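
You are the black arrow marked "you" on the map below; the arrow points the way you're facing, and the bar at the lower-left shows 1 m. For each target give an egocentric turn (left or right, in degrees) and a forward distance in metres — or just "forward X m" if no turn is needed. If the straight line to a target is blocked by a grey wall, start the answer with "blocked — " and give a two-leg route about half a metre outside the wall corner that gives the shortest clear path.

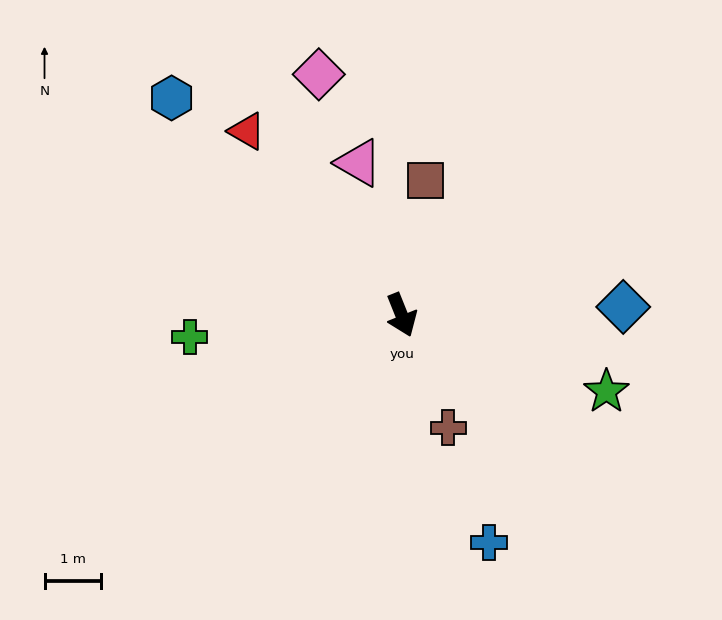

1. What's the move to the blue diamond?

turn left 70°, forward 3.9 m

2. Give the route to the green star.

turn left 48°, forward 3.9 m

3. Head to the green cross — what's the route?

turn right 106°, forward 3.8 m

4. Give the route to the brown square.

turn left 148°, forward 2.4 m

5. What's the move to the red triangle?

turn right 162°, forward 4.3 m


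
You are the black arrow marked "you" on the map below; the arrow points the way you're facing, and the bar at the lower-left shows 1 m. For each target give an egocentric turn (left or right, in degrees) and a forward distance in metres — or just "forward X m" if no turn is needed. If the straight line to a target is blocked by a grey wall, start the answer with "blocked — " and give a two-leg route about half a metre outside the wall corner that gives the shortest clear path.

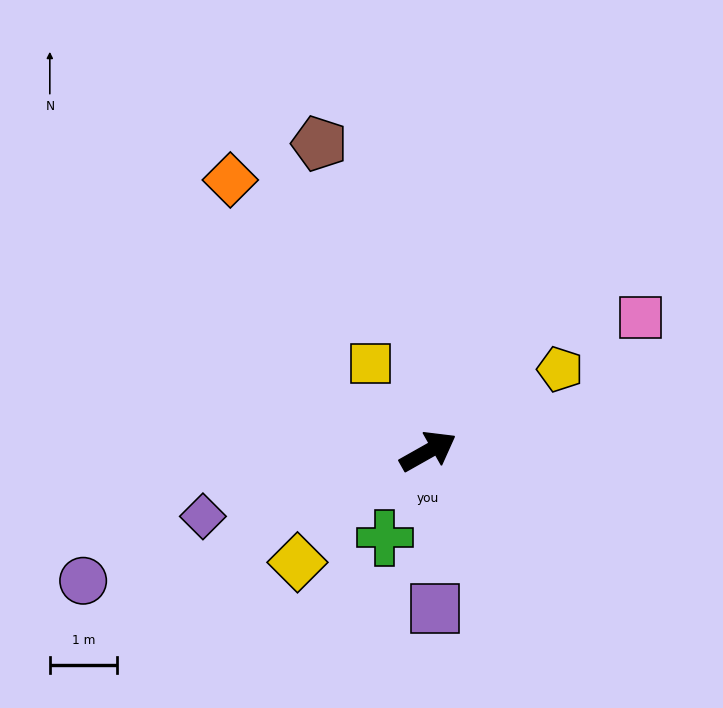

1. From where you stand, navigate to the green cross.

turn right 146°, forward 1.4 m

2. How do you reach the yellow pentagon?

turn left 2°, forward 2.3 m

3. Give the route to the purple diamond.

turn left 167°, forward 3.5 m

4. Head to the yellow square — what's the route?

turn left 94°, forward 1.6 m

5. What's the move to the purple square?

turn right 117°, forward 2.4 m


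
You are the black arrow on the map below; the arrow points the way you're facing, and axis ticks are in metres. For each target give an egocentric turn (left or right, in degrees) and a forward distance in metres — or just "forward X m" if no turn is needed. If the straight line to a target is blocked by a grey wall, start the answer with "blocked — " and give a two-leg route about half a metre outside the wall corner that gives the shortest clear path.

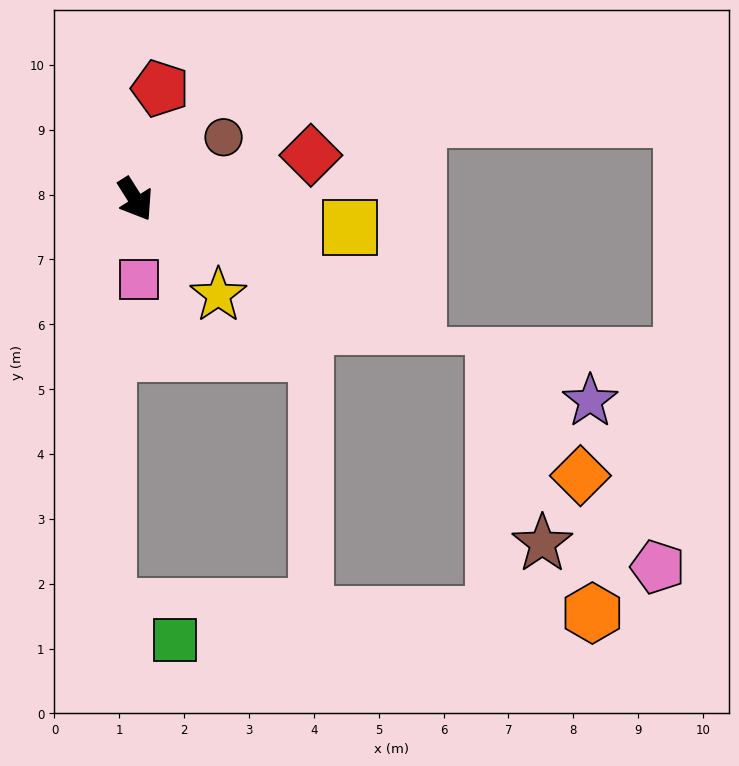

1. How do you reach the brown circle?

turn left 93°, forward 1.7 m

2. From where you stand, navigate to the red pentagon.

turn left 135°, forward 1.8 m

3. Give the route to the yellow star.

turn left 9°, forward 2.0 m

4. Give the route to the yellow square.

turn left 50°, forward 3.3 m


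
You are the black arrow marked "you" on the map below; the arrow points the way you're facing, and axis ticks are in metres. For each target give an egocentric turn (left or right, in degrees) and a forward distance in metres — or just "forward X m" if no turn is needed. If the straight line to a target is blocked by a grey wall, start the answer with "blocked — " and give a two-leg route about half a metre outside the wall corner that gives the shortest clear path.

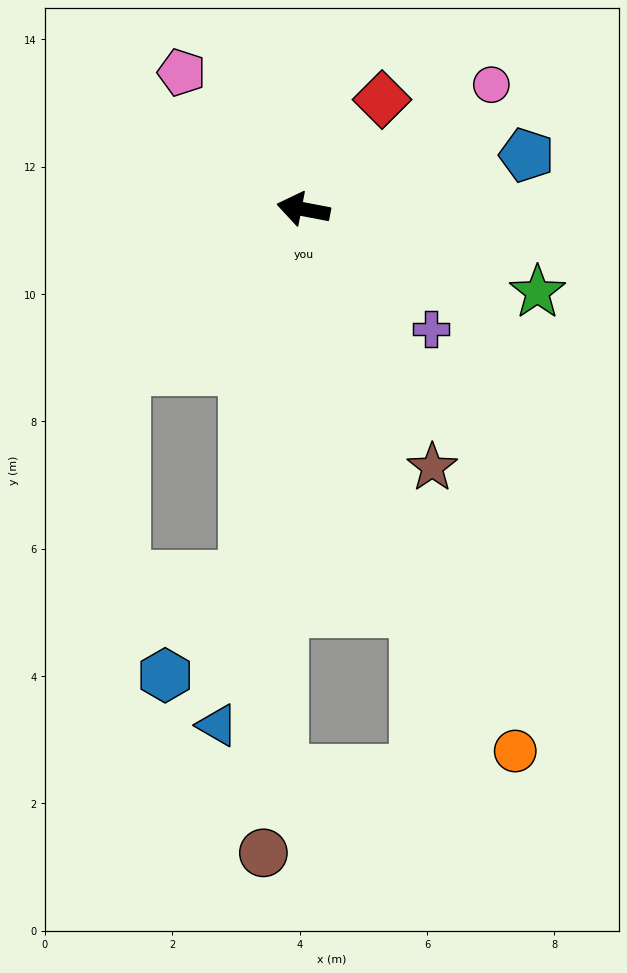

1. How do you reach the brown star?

turn left 127°, forward 4.5 m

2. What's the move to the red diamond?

turn right 115°, forward 2.1 m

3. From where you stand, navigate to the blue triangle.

turn left 91°, forward 8.2 m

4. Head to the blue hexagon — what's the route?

blocked — turn left 92°, forward 5.9 m, then turn right 30°, forward 2.0 m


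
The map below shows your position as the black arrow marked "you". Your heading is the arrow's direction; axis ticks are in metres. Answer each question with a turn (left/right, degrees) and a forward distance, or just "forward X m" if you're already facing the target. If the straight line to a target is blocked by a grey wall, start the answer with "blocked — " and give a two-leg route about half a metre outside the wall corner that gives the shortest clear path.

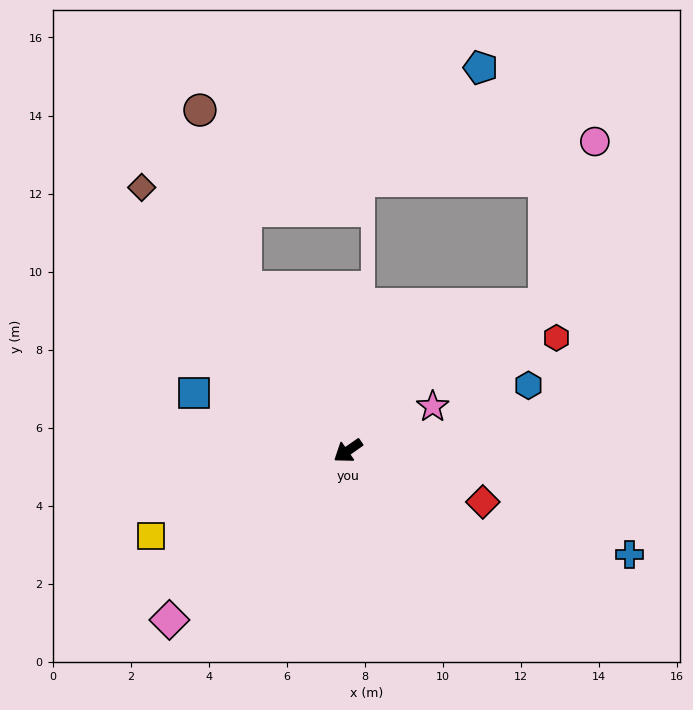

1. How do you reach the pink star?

turn left 173°, forward 2.4 m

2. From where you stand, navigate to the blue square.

turn right 56°, forward 4.2 m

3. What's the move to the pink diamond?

turn left 8°, forward 6.3 m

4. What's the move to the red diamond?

turn left 124°, forward 3.7 m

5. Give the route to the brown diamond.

turn right 87°, forward 8.6 m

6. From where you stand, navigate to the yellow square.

turn right 12°, forward 5.5 m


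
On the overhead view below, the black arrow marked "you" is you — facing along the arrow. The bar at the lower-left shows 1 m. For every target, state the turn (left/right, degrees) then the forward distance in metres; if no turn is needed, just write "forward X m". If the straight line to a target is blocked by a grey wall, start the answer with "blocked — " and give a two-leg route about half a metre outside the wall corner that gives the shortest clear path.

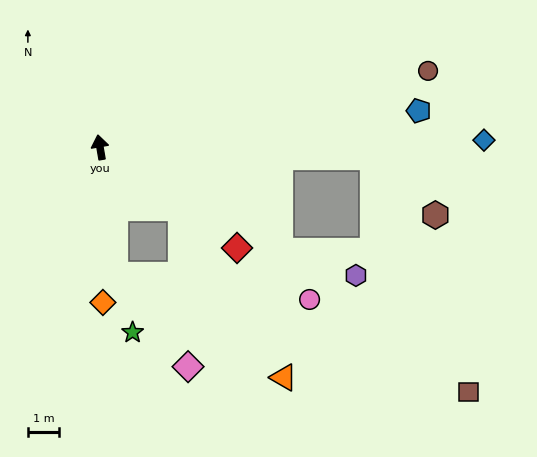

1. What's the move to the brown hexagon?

blocked — turn right 102°, forward 8.7 m, then turn right 41°, forward 2.7 m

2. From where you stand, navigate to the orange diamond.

turn left 171°, forward 4.9 m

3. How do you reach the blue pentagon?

turn right 93°, forward 10.2 m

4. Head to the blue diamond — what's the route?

turn right 99°, forward 12.2 m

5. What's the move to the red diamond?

turn right 136°, forward 5.4 m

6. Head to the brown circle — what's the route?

turn right 87°, forward 10.7 m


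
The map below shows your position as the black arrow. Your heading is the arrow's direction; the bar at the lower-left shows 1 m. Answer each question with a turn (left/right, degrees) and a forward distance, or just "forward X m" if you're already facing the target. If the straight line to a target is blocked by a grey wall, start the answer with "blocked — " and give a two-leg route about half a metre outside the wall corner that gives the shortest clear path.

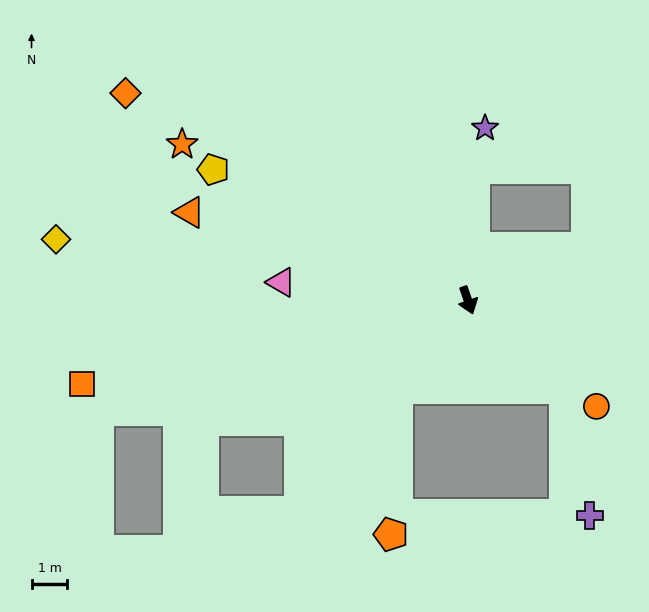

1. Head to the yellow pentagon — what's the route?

turn right 136°, forward 8.0 m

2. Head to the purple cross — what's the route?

blocked — turn left 28°, forward 3.6 m, then turn right 35°, forward 3.6 m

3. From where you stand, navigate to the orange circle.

turn left 31°, forward 4.6 m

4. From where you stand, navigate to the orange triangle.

turn right 127°, forward 8.1 m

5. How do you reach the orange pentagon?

blocked — turn right 57°, forward 3.1 m, then turn left 35°, forward 4.1 m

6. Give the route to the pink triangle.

turn right 115°, forward 5.2 m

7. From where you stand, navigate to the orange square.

turn right 97°, forward 11.0 m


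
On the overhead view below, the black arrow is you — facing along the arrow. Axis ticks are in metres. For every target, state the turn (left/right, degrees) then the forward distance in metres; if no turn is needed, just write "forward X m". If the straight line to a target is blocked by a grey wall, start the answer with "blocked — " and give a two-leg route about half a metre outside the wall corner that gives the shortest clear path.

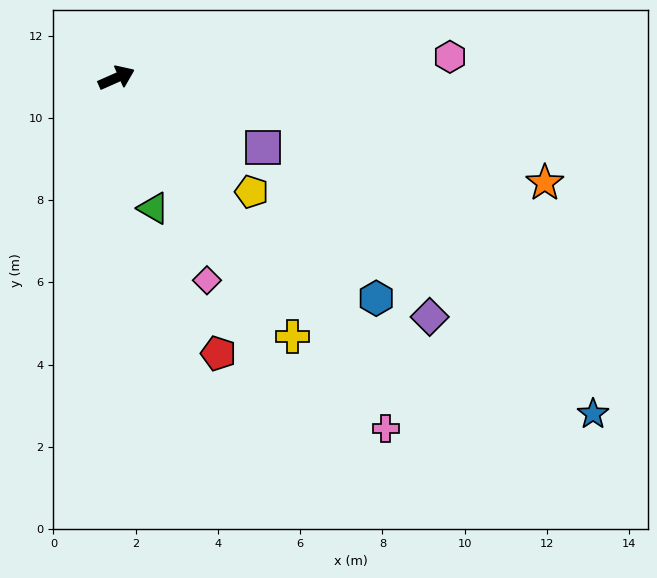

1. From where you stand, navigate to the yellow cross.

turn right 80°, forward 7.6 m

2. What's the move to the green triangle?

turn right 98°, forward 3.3 m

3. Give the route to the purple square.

turn right 49°, forward 3.9 m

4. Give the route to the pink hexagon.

turn right 20°, forward 8.1 m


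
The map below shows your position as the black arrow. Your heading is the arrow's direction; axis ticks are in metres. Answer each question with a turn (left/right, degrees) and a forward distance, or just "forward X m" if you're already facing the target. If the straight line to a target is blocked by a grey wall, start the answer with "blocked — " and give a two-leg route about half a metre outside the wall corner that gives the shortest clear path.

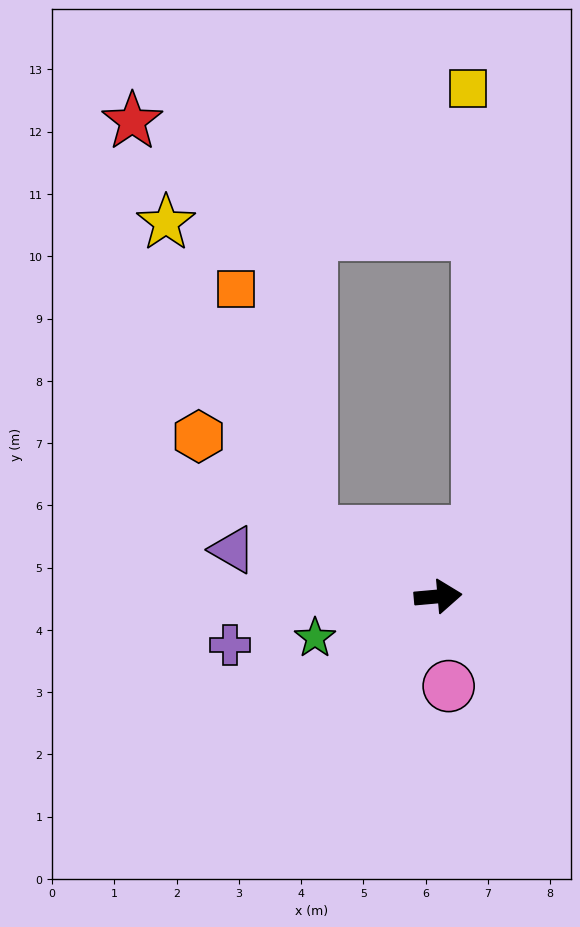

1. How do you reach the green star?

turn right 166°, forward 2.1 m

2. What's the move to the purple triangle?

turn left 162°, forward 3.4 m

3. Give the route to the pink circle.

turn right 88°, forward 1.4 m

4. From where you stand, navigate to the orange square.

blocked — turn left 148°, forward 2.3 m, then turn right 46°, forward 4.1 m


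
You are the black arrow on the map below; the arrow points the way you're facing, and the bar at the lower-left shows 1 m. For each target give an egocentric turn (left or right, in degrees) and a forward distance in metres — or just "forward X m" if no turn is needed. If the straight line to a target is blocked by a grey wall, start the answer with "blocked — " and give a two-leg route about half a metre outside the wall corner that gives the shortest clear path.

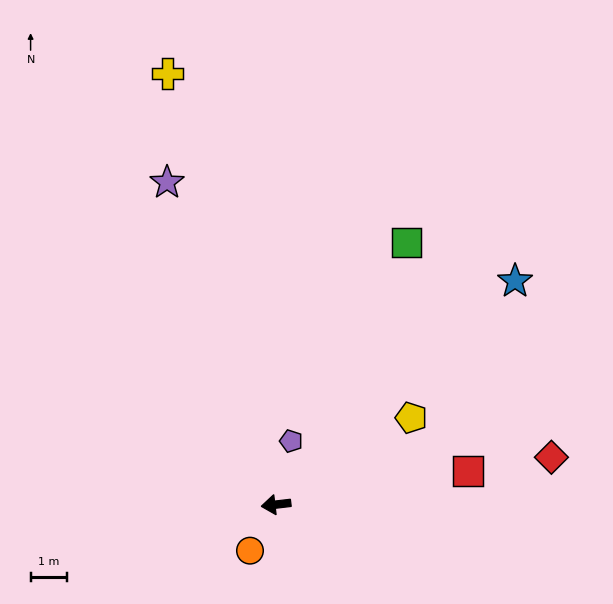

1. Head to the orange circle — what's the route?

turn left 54°, forward 1.5 m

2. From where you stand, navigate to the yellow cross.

turn right 83°, forward 12.3 m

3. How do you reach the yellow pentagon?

turn right 154°, forward 4.4 m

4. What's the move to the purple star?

turn right 78°, forward 9.4 m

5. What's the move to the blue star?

turn right 144°, forward 9.1 m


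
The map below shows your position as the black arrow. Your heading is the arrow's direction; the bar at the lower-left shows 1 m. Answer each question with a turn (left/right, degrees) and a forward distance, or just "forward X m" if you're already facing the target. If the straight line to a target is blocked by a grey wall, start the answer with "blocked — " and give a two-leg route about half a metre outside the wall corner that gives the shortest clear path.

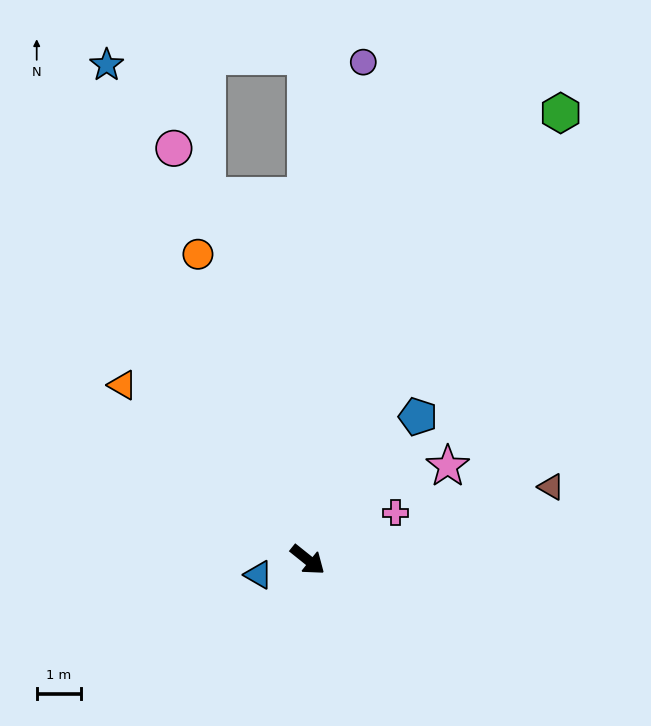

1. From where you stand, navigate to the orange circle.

turn left 148°, forward 7.4 m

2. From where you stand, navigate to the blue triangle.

turn right 124°, forward 1.2 m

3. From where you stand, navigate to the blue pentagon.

turn left 91°, forward 4.1 m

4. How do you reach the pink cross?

turn left 67°, forward 2.3 m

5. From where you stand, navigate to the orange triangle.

turn left 175°, forward 5.8 m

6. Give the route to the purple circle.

turn left 122°, forward 11.4 m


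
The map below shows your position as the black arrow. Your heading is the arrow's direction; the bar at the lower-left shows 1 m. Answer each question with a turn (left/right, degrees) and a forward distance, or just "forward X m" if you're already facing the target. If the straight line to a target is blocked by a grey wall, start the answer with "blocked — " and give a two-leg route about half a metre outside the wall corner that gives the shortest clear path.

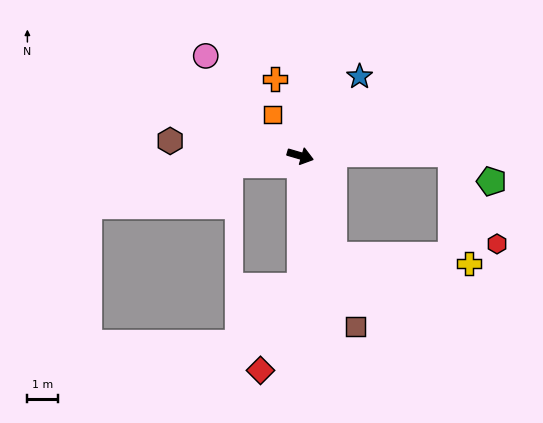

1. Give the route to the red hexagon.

blocked — turn left 17°, forward 4.8 m, then turn right 63°, forward 3.3 m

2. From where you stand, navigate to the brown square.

turn right 56°, forward 5.8 m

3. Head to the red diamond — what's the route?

blocked — turn right 74°, forward 4.2 m, then turn right 25°, forward 3.0 m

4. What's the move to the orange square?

turn left 141°, forward 1.6 m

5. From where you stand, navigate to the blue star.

turn left 70°, forward 3.2 m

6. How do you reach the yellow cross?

blocked — turn right 55°, forward 3.4 m, then turn left 68°, forward 4.4 m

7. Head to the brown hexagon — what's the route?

turn right 170°, forward 4.2 m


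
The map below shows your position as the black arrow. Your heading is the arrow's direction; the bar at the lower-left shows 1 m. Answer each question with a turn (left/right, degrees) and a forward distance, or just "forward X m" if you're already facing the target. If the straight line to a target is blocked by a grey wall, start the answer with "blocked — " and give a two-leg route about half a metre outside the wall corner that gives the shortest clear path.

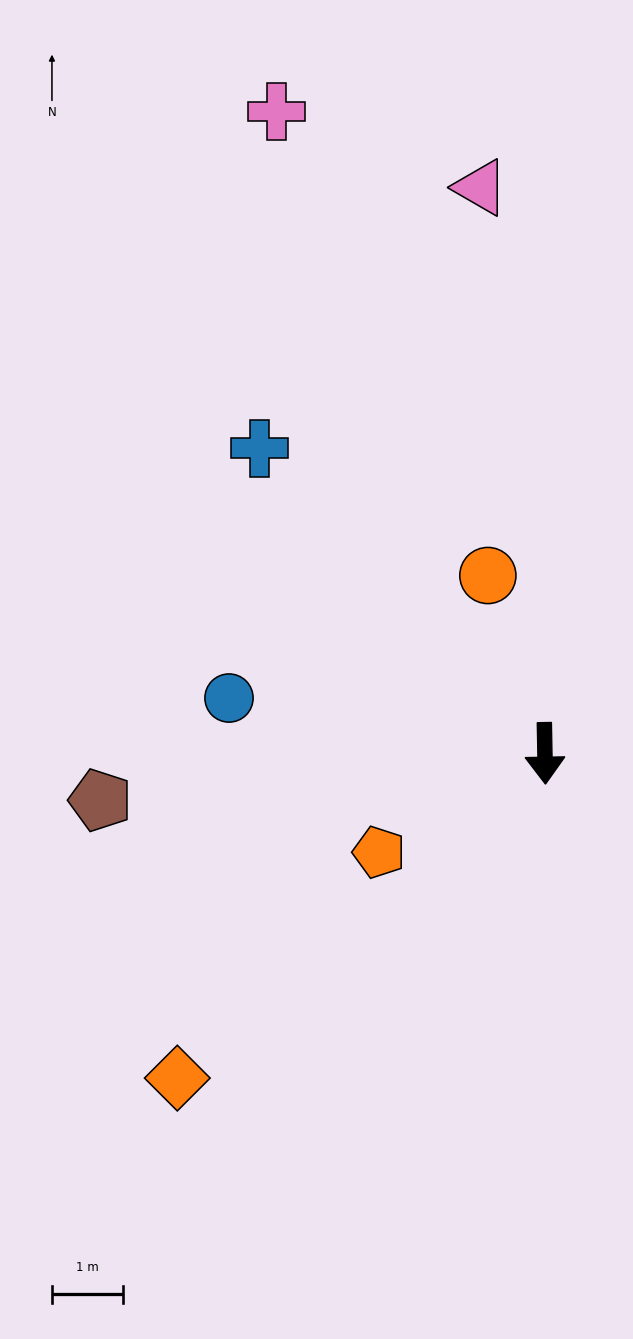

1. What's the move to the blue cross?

turn right 138°, forward 5.9 m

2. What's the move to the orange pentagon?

turn right 60°, forward 2.7 m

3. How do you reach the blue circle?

turn right 101°, forward 4.5 m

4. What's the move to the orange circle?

turn right 163°, forward 2.6 m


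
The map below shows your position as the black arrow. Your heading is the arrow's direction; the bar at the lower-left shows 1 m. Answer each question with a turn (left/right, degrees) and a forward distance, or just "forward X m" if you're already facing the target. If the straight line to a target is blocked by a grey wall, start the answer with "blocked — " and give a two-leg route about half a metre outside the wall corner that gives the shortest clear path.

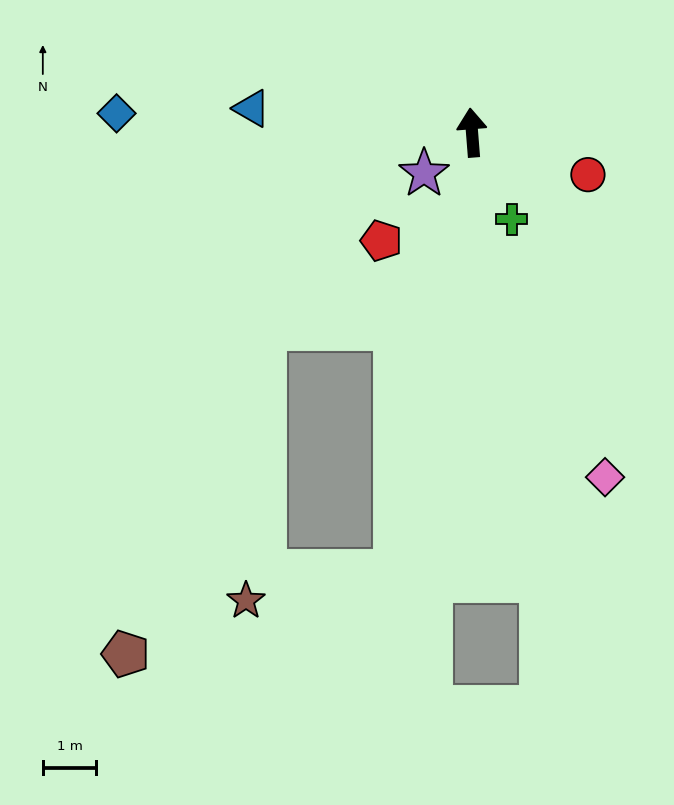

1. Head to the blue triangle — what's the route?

turn left 79°, forward 4.1 m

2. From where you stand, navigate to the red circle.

turn right 114°, forward 2.3 m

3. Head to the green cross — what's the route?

turn right 160°, forward 1.8 m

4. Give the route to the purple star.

turn left 126°, forward 1.2 m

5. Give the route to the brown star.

blocked — turn left 166°, forward 8.3 m, then turn right 70°, forward 2.9 m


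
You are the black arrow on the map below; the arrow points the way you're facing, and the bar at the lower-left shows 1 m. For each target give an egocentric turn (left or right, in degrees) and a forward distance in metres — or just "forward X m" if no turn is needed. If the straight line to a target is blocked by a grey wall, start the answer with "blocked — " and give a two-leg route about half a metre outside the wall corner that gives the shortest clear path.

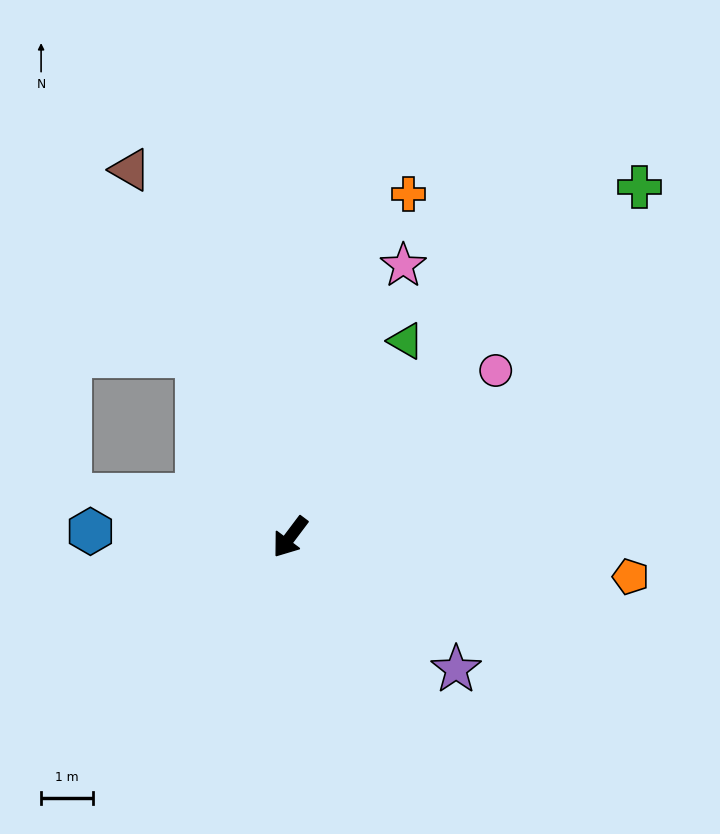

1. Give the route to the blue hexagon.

turn right 55°, forward 3.8 m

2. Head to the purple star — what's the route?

turn left 88°, forward 4.1 m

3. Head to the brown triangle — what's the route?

turn right 120°, forward 7.7 m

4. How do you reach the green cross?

turn left 172°, forward 9.5 m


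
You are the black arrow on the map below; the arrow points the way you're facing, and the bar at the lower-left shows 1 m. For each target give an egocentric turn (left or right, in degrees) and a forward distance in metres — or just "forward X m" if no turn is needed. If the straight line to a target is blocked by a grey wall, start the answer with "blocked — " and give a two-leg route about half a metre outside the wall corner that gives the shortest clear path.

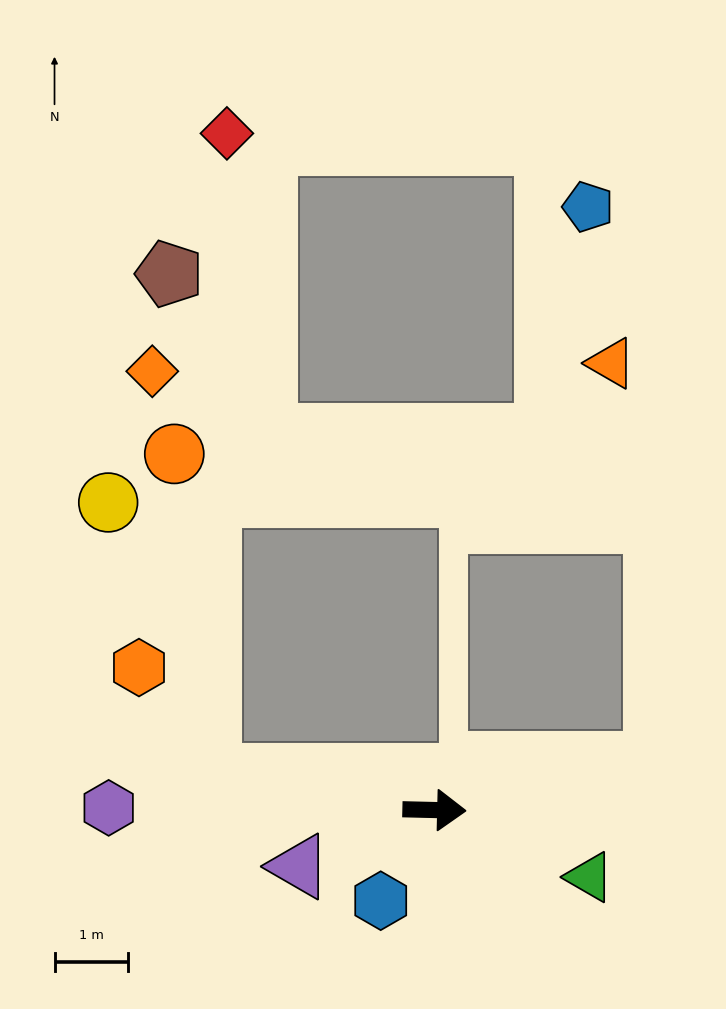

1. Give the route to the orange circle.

blocked — turn left 173°, forward 3.1 m, then turn right 75°, forward 4.4 m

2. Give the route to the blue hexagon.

turn right 119°, forward 1.4 m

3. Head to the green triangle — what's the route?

turn right 22°, forward 2.3 m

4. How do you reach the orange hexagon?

blocked — turn left 173°, forward 3.1 m, then turn right 48°, forward 1.7 m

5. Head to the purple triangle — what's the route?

turn right 156°, forward 2.0 m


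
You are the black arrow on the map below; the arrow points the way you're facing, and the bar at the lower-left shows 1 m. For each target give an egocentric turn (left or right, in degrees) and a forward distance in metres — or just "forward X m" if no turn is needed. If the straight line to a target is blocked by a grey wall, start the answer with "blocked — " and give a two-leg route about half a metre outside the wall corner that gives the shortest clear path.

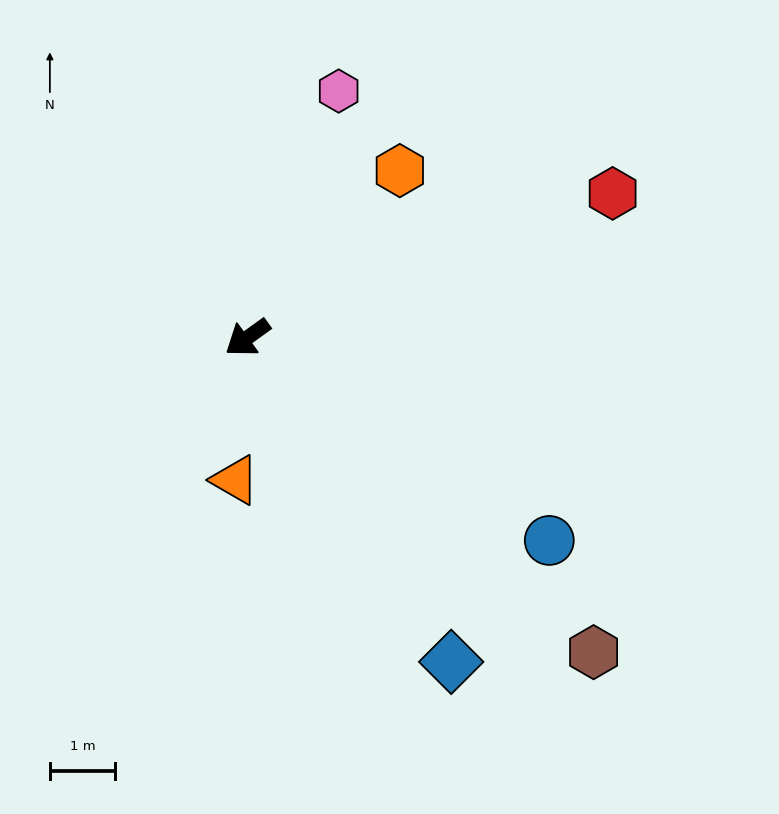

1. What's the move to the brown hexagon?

turn left 102°, forward 7.2 m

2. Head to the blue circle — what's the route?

turn left 110°, forward 5.6 m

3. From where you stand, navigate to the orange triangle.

turn left 49°, forward 2.2 m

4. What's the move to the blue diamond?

turn left 86°, forward 5.9 m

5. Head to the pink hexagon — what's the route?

turn right 146°, forward 4.0 m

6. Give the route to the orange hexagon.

turn right 168°, forward 3.5 m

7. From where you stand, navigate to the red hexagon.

turn left 166°, forward 6.0 m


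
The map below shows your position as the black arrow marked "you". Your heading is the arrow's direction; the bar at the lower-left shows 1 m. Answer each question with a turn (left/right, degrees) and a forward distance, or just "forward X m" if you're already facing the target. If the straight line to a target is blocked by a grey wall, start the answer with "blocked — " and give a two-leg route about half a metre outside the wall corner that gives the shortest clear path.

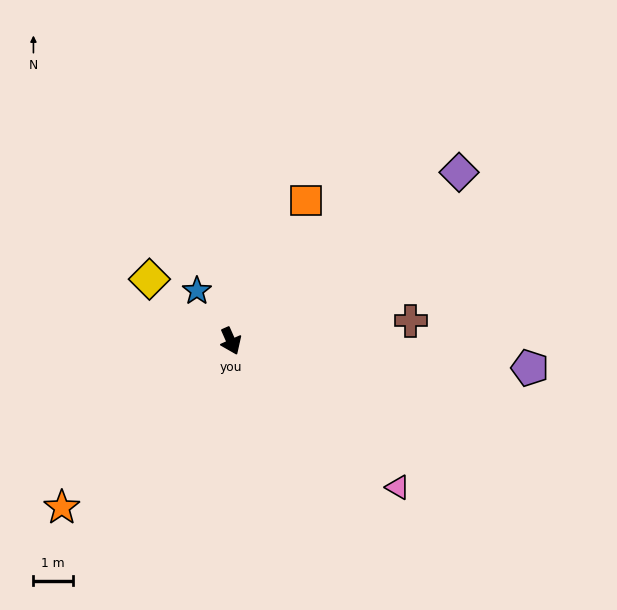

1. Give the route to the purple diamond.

turn left 103°, forward 7.2 m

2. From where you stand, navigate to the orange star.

turn right 69°, forward 6.0 m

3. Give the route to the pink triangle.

turn left 25°, forward 5.6 m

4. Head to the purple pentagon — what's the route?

turn left 61°, forward 7.6 m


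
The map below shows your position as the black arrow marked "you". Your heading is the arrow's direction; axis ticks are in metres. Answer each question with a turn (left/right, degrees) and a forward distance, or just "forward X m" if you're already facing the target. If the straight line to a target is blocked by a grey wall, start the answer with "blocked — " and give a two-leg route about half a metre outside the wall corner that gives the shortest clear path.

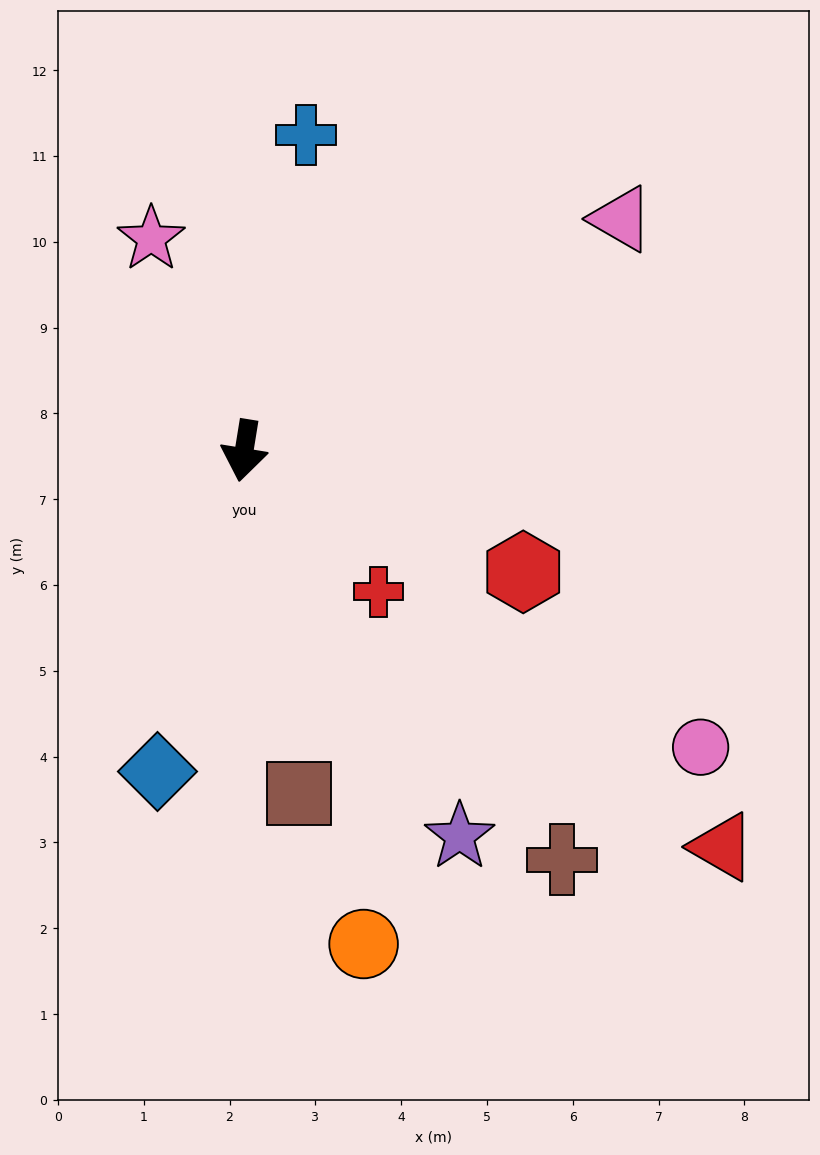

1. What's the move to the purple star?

turn left 38°, forward 5.1 m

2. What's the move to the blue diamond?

turn right 6°, forward 3.9 m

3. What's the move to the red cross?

turn left 53°, forward 2.3 m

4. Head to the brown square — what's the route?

turn left 18°, forward 4.0 m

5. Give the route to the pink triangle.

turn left 131°, forward 5.2 m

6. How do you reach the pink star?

turn right 147°, forward 2.7 m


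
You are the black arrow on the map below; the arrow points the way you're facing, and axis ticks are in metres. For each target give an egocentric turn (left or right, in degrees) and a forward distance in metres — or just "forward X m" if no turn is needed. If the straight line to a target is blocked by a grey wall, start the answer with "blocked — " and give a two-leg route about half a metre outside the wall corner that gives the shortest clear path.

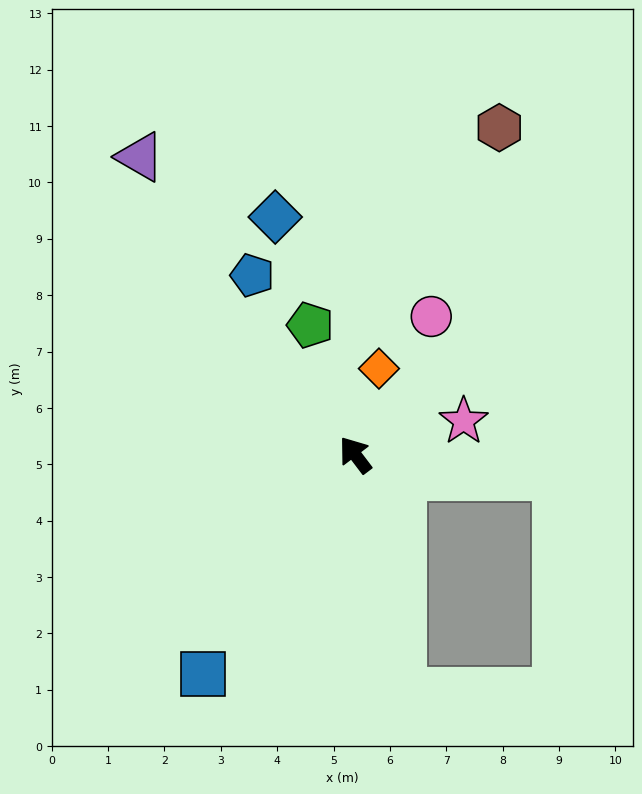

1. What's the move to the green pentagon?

turn right 18°, forward 2.4 m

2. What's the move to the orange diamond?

turn right 53°, forward 1.6 m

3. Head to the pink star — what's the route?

turn right 110°, forward 2.0 m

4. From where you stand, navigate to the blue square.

turn left 108°, forward 4.7 m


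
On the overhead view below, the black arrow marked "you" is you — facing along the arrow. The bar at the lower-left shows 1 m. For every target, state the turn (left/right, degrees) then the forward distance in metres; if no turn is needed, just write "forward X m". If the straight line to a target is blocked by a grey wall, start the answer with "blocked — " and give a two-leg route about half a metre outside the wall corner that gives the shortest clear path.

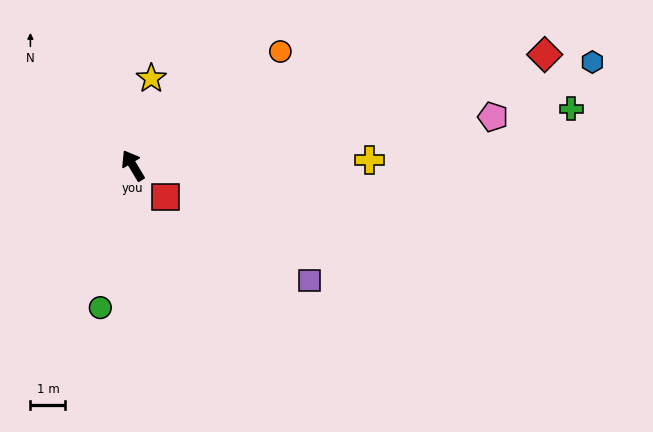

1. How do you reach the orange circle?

turn right 83°, forward 5.3 m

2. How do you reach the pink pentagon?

turn right 113°, forward 10.4 m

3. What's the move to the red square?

turn right 165°, forward 1.3 m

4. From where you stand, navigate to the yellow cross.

turn right 120°, forward 6.8 m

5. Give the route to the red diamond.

turn right 106°, forward 12.2 m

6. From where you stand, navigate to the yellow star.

turn right 43°, forward 2.5 m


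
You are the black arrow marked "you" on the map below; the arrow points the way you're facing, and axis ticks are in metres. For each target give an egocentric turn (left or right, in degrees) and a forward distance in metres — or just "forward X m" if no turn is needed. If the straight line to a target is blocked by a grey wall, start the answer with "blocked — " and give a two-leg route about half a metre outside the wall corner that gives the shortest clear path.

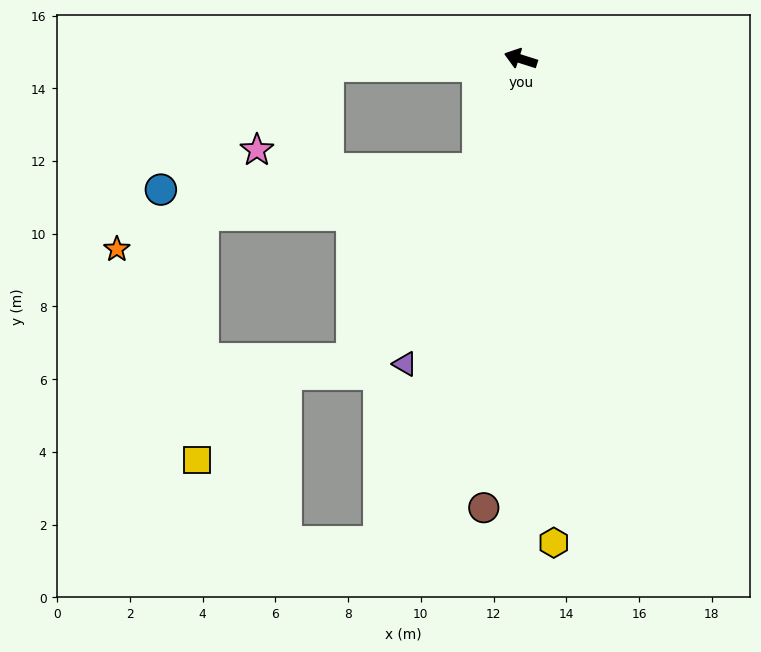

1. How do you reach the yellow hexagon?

turn left 111°, forward 13.3 m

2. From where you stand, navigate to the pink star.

blocked — turn left 20°, forward 5.3 m, then turn left 47°, forward 3.0 m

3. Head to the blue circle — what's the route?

blocked — turn left 20°, forward 5.3 m, then turn left 34°, forward 5.7 m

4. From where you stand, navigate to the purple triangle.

turn left 87°, forward 9.0 m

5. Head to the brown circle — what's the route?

turn left 103°, forward 12.4 m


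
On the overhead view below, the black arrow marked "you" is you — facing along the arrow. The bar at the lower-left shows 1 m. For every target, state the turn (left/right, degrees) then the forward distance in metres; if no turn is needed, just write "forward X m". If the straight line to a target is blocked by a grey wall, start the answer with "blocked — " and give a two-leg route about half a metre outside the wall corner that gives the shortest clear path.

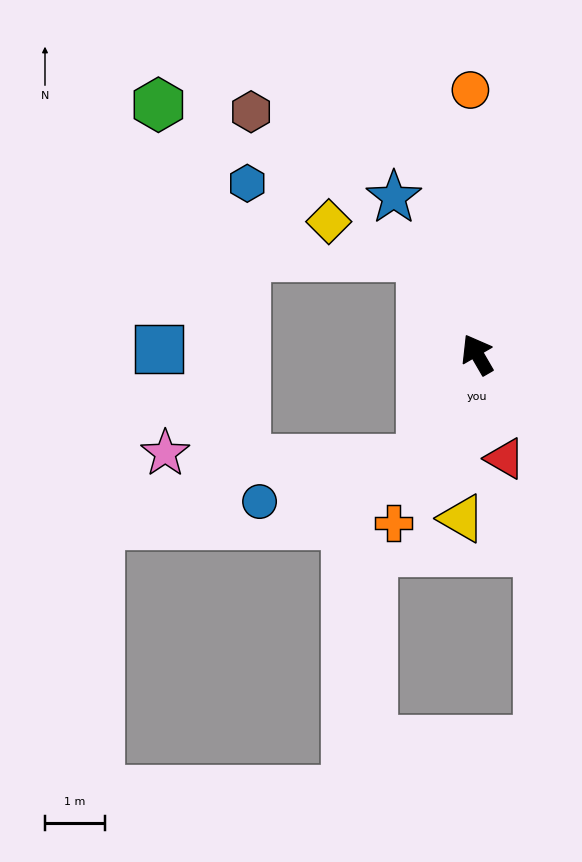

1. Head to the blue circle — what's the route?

blocked — turn left 122°, forward 2.0 m, then turn right 48°, forward 2.8 m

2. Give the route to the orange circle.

turn right 29°, forward 4.4 m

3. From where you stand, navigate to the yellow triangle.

turn left 145°, forward 2.7 m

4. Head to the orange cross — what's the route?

turn left 124°, forward 3.1 m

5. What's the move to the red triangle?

turn left 165°, forward 1.8 m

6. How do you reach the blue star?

turn right 2°, forward 3.0 m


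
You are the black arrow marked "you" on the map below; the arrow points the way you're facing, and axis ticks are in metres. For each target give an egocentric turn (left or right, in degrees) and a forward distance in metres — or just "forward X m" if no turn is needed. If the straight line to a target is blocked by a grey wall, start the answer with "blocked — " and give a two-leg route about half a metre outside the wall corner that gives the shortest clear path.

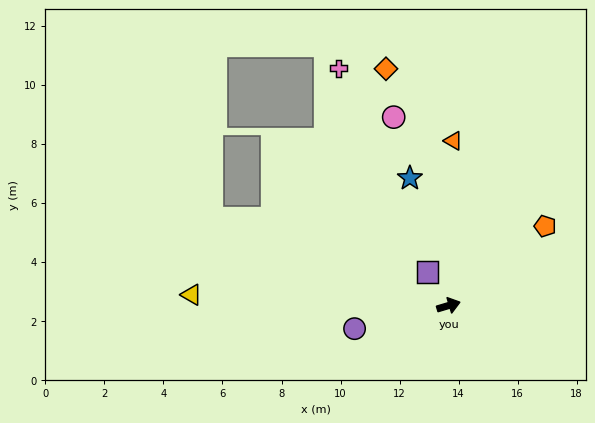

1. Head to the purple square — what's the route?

turn left 106°, forward 1.4 m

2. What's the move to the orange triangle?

turn left 72°, forward 5.6 m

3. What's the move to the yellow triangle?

turn left 161°, forward 8.7 m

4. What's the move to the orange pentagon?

turn left 23°, forward 4.2 m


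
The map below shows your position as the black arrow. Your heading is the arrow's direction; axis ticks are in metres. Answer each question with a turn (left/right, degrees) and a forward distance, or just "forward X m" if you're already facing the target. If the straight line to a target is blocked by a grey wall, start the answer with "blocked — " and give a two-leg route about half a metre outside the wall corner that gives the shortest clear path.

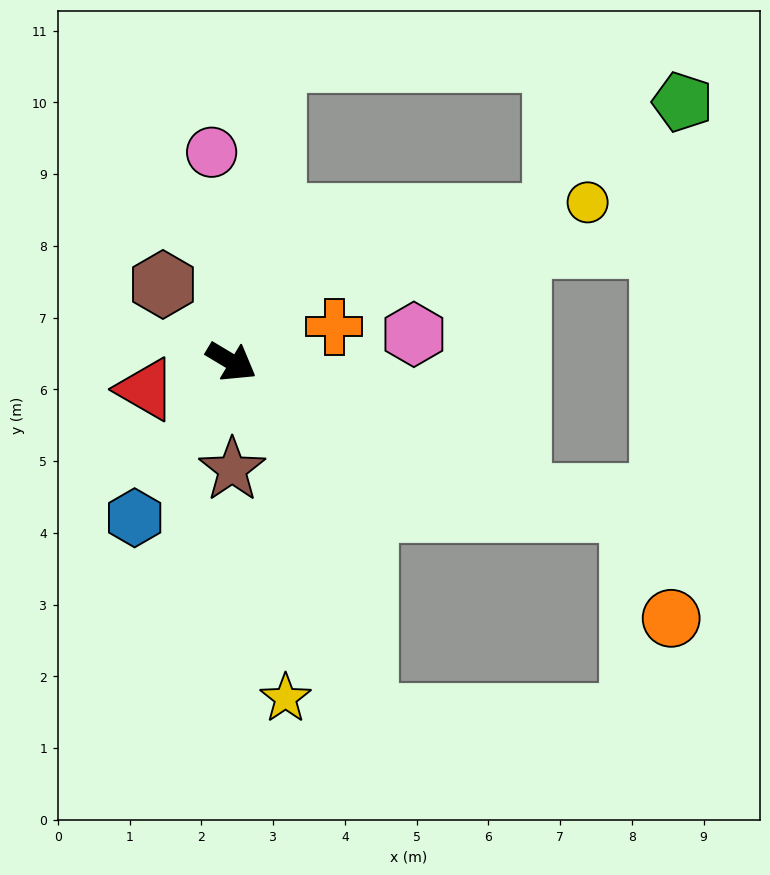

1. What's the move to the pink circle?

turn left 126°, forward 2.9 m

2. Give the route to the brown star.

turn right 59°, forward 1.5 m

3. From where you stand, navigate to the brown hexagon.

turn left 162°, forward 1.4 m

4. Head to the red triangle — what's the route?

turn right 131°, forward 1.3 m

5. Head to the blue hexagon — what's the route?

turn right 91°, forward 2.6 m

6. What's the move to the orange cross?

turn left 50°, forward 1.5 m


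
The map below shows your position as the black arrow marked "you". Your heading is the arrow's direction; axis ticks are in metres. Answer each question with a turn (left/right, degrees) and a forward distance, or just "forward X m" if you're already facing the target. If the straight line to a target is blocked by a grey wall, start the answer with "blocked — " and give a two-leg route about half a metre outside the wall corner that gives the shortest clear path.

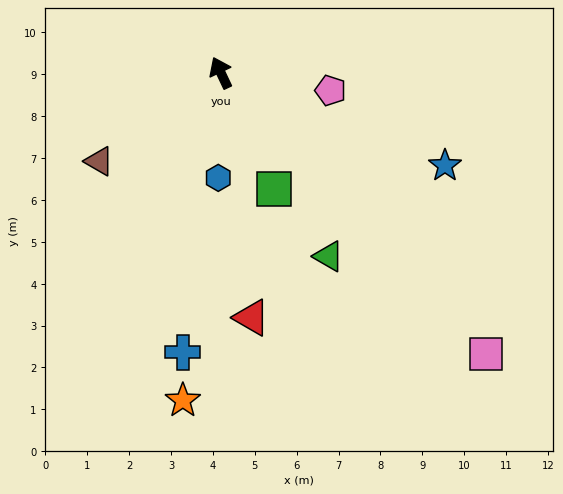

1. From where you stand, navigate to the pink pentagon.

turn right 124°, forward 2.7 m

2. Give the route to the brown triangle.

turn left 101°, forward 3.6 m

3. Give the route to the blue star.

turn right 138°, forward 5.8 m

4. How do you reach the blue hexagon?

turn left 153°, forward 2.5 m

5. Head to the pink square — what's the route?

turn right 162°, forward 9.2 m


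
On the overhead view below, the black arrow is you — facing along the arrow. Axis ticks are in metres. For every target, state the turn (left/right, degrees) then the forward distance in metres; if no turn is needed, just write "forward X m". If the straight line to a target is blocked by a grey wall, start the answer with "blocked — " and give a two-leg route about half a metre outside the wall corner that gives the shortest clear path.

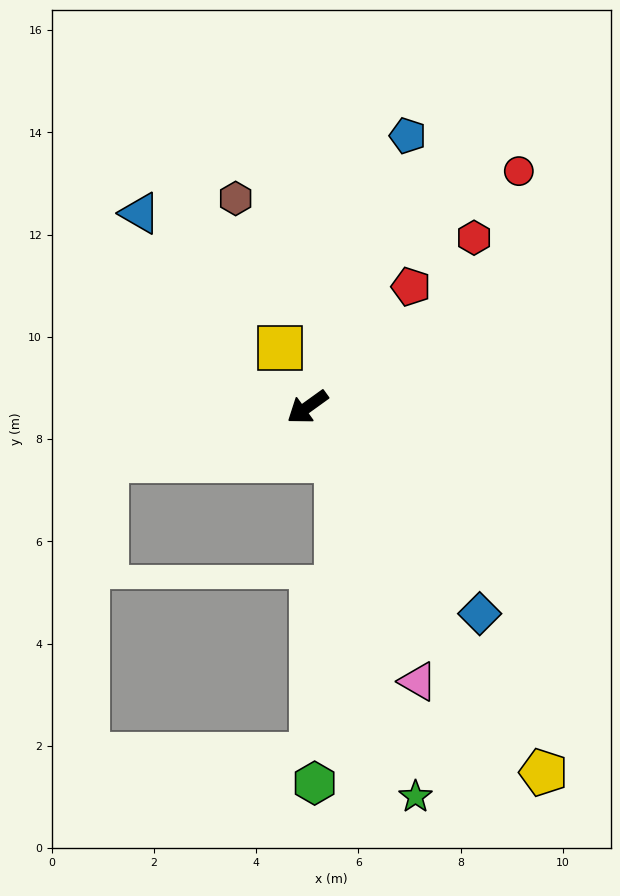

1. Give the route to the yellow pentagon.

turn left 87°, forward 8.5 m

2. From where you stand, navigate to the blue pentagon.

turn right 146°, forward 5.7 m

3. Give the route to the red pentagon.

turn right 166°, forward 3.1 m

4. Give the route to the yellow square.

turn right 101°, forward 1.3 m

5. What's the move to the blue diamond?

turn left 94°, forward 5.3 m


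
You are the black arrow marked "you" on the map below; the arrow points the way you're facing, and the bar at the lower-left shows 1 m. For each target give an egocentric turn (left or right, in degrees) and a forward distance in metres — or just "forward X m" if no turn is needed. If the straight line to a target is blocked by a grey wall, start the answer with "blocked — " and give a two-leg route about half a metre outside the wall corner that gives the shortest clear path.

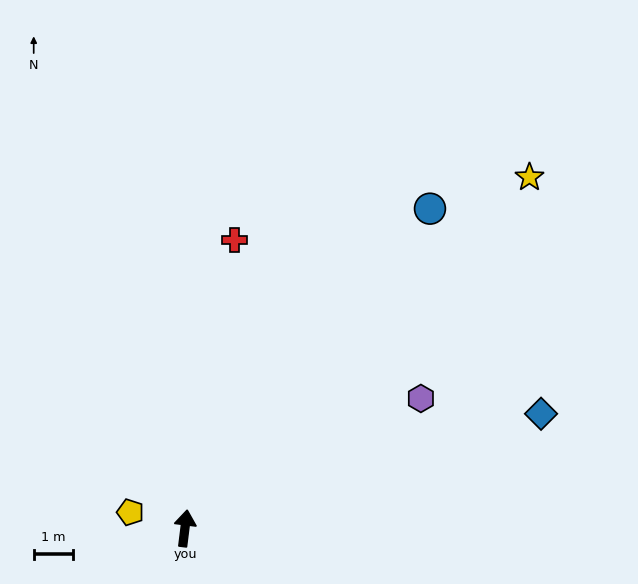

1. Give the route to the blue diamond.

turn right 65°, forward 9.5 m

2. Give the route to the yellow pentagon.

turn left 81°, forward 1.5 m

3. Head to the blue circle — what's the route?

turn right 30°, forward 10.3 m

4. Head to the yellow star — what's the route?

turn right 37°, forward 12.5 m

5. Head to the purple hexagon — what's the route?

turn right 54°, forward 6.9 m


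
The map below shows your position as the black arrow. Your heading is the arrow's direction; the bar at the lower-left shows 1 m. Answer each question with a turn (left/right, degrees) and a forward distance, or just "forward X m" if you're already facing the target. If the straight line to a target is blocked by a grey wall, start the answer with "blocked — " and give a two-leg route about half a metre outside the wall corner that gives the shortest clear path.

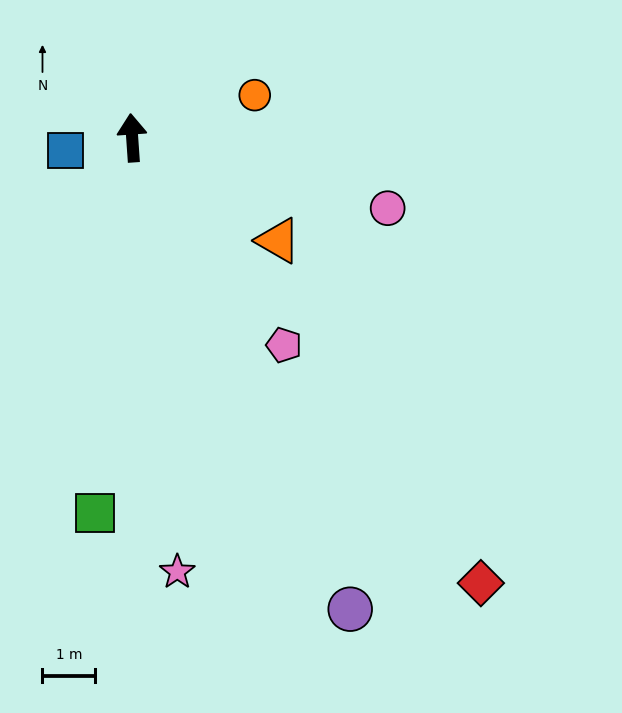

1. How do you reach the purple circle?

turn right 159°, forward 9.9 m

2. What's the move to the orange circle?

turn right 75°, forward 2.5 m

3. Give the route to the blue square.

turn left 97°, forward 1.3 m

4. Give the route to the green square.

turn left 170°, forward 7.2 m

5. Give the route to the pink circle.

turn right 109°, forward 5.0 m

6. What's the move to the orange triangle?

turn right 129°, forward 3.4 m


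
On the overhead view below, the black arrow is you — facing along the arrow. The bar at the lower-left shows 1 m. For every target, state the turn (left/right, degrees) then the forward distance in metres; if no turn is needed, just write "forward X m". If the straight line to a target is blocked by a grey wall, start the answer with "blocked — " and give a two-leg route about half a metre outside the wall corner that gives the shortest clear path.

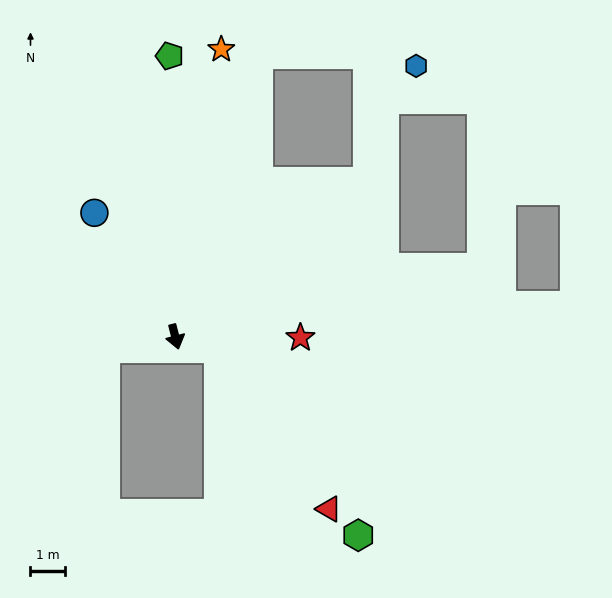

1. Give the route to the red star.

turn left 75°, forward 3.6 m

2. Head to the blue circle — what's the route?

turn right 161°, forward 4.3 m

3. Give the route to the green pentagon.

turn left 167°, forward 8.1 m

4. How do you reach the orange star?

turn left 157°, forward 8.4 m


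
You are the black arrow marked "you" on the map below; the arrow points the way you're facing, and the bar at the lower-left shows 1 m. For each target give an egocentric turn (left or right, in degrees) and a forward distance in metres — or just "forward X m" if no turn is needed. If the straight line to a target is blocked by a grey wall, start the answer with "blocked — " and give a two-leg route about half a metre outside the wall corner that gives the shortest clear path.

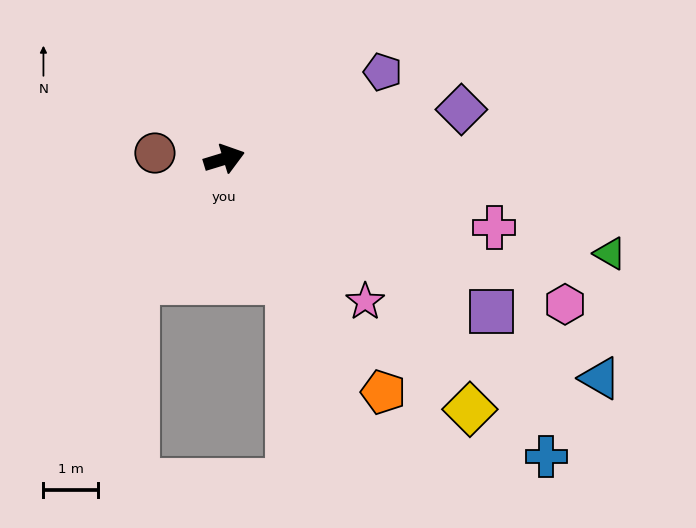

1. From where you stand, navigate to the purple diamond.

turn right 5°, forward 4.4 m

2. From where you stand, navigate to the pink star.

turn right 62°, forward 3.7 m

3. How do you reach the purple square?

turn right 47°, forward 5.6 m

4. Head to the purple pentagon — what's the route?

turn left 12°, forward 3.3 m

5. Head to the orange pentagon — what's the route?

turn right 73°, forward 5.2 m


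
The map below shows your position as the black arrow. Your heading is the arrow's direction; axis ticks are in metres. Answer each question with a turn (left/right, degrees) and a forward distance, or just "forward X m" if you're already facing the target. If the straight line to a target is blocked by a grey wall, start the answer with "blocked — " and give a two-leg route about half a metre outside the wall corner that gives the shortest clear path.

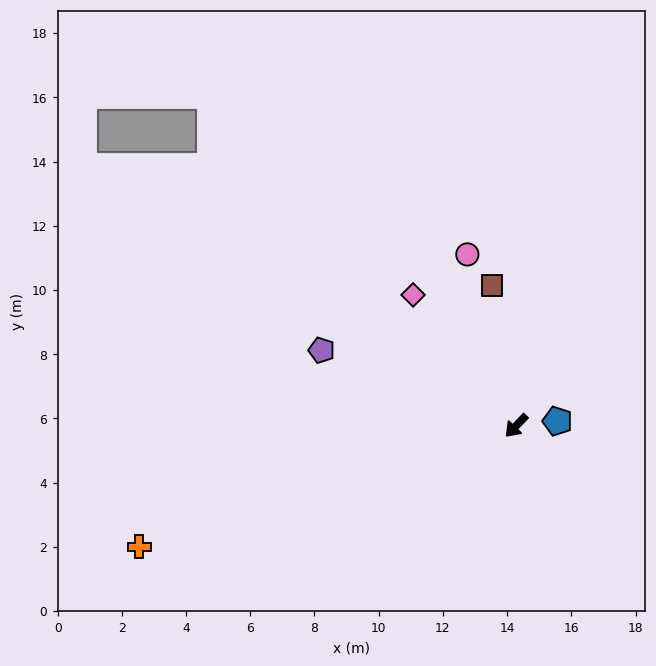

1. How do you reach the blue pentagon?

turn left 140°, forward 1.3 m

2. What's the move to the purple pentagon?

turn right 68°, forward 6.5 m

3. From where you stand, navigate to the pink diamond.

turn right 98°, forward 5.2 m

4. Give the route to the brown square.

turn right 127°, forward 4.4 m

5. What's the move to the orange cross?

turn right 29°, forward 12.3 m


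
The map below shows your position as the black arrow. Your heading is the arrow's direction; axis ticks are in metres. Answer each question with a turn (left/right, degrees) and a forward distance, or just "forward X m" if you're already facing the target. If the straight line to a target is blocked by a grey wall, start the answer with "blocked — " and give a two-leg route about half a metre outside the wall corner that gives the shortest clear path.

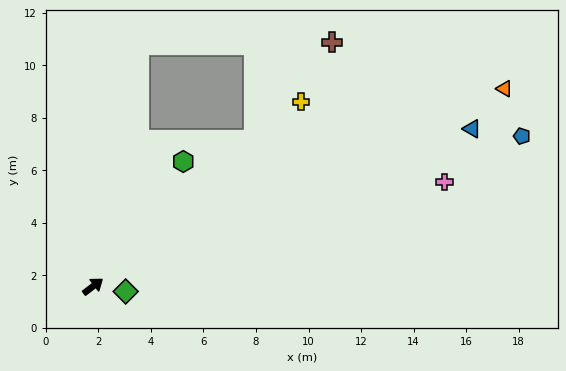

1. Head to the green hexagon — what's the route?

turn left 17°, forward 5.9 m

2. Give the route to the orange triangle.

turn right 12°, forward 17.4 m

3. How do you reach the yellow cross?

turn left 4°, forward 10.6 m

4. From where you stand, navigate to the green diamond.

turn right 46°, forward 1.3 m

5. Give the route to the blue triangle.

turn right 15°, forward 15.6 m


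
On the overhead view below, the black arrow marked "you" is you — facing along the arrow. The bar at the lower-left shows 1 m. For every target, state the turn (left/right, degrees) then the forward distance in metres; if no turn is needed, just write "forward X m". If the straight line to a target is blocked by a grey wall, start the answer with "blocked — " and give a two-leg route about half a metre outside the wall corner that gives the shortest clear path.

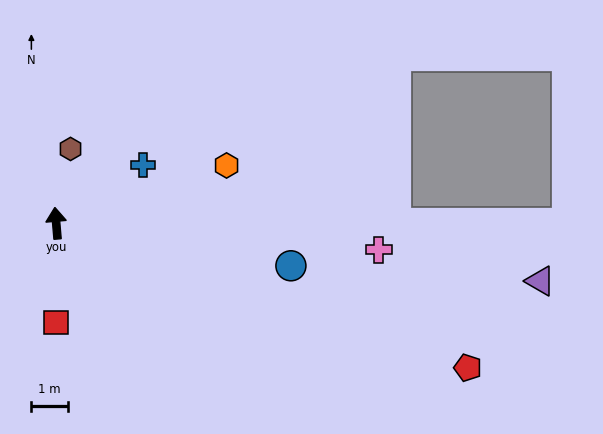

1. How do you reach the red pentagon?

turn right 114°, forward 11.9 m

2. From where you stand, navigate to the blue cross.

turn right 61°, forward 2.8 m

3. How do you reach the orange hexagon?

turn right 76°, forward 4.9 m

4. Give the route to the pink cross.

turn right 100°, forward 8.8 m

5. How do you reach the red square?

turn left 175°, forward 2.7 m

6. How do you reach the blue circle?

turn right 105°, forward 6.5 m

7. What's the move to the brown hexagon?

turn right 16°, forward 2.1 m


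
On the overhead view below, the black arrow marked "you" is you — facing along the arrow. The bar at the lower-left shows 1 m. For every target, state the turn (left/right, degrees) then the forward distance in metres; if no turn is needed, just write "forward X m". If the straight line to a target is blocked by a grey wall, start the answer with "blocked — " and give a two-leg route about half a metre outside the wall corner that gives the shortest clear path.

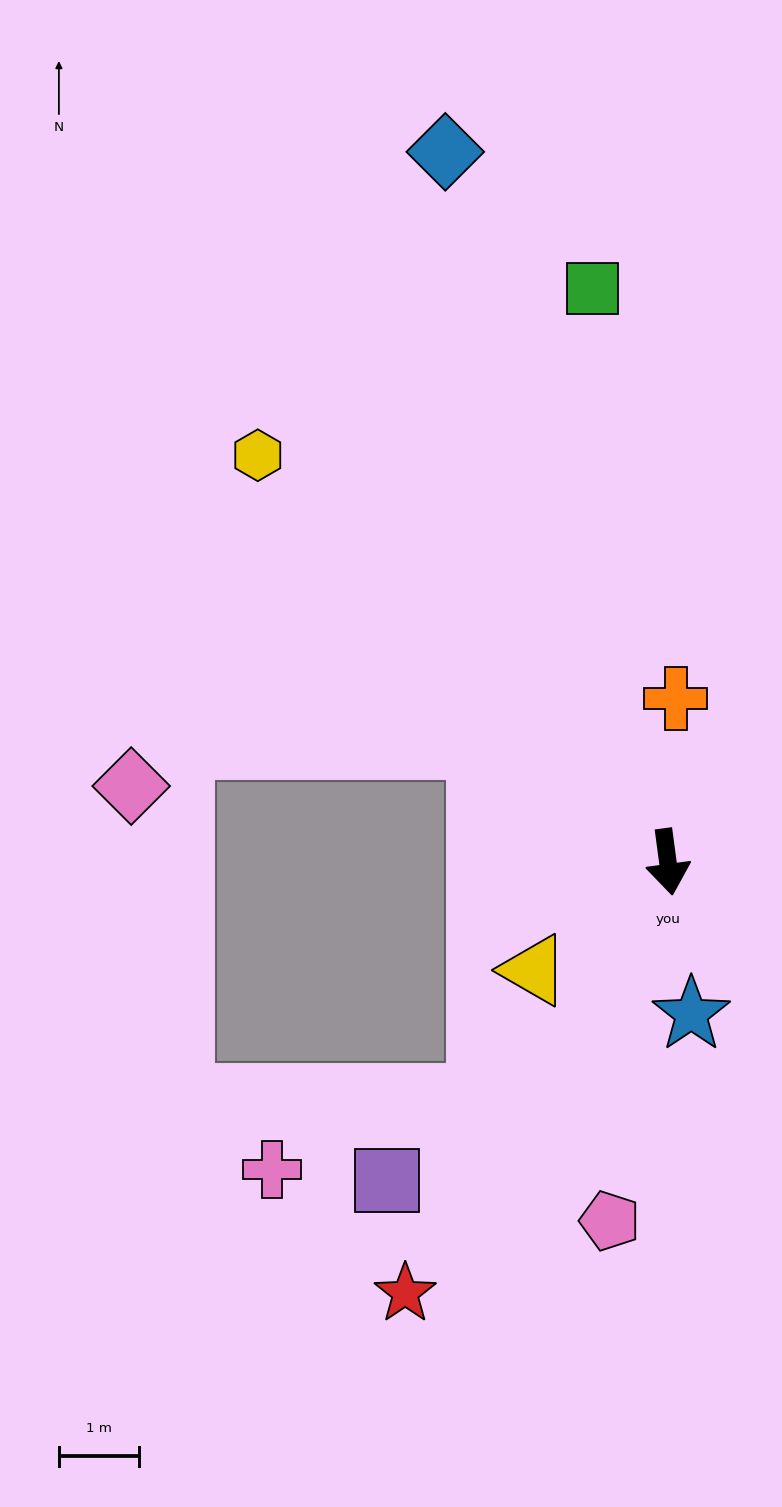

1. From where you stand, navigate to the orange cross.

turn left 170°, forward 2.0 m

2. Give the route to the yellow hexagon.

turn right 142°, forward 7.2 m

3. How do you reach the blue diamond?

turn right 170°, forward 9.3 m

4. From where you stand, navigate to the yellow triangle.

turn right 59°, forward 2.1 m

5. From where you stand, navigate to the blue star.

forward 1.9 m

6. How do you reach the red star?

turn right 39°, forward 6.3 m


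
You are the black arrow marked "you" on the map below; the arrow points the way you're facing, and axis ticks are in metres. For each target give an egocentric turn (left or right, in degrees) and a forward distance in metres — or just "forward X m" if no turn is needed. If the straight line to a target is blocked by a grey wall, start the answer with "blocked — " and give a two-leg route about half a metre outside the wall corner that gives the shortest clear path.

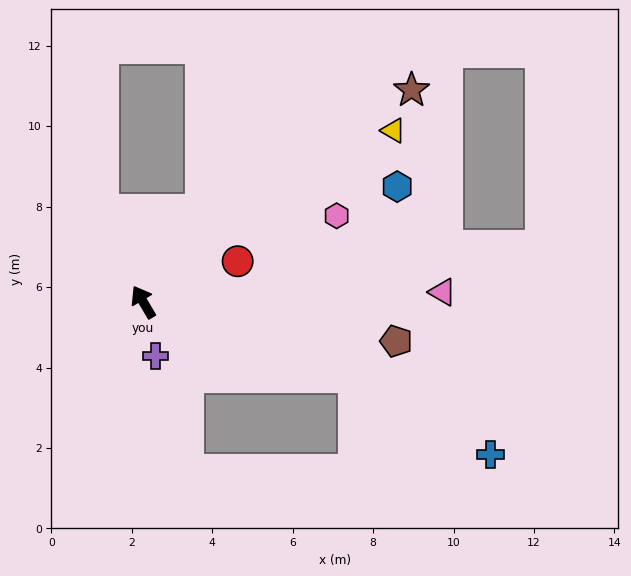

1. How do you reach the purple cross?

turn left 162°, forward 1.4 m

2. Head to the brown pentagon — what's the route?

turn right 129°, forward 6.4 m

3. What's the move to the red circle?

turn right 97°, forward 2.6 m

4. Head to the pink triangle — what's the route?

turn right 119°, forward 7.4 m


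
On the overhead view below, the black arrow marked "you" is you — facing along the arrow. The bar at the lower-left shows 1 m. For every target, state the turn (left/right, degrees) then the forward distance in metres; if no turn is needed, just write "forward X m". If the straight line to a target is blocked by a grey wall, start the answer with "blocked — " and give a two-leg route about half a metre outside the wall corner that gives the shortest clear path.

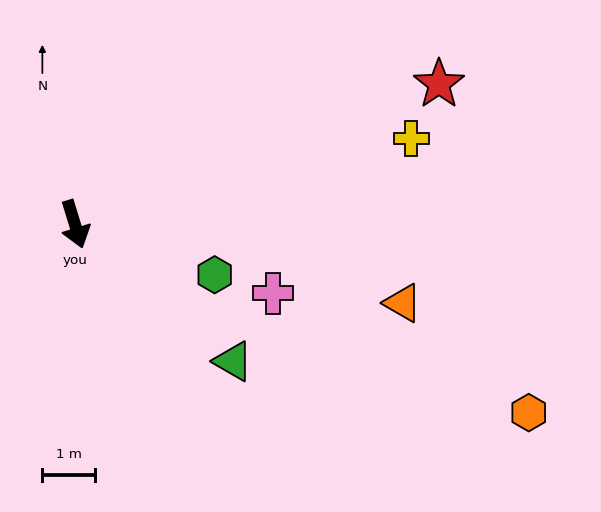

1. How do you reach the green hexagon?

turn left 53°, forward 2.8 m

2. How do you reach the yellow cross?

turn left 87°, forward 6.6 m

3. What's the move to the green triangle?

turn left 32°, forward 4.0 m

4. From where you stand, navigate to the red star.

turn left 94°, forward 7.4 m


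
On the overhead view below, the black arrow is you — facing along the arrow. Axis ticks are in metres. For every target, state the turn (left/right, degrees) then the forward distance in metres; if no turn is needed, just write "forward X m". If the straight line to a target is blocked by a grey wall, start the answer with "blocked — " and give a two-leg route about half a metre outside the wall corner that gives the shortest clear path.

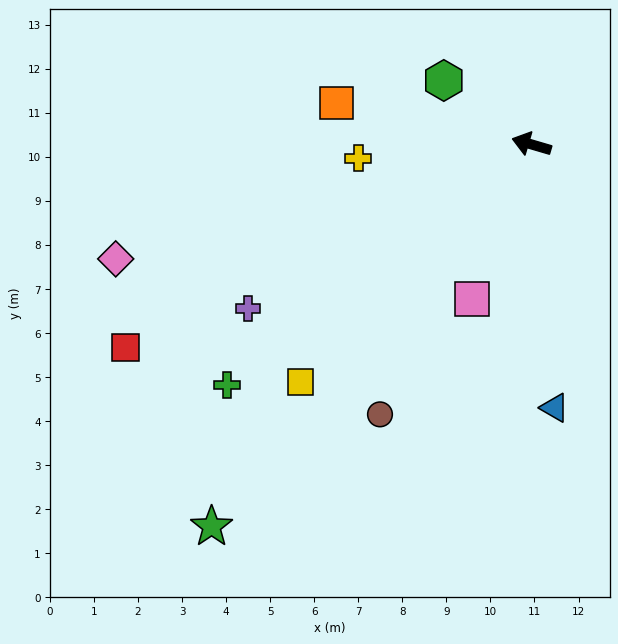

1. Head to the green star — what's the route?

turn left 66°, forward 11.3 m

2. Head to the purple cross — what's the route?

turn left 46°, forward 7.4 m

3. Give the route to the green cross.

turn left 55°, forward 8.8 m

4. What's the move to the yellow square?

turn left 62°, forward 7.5 m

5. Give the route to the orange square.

turn left 4°, forward 4.5 m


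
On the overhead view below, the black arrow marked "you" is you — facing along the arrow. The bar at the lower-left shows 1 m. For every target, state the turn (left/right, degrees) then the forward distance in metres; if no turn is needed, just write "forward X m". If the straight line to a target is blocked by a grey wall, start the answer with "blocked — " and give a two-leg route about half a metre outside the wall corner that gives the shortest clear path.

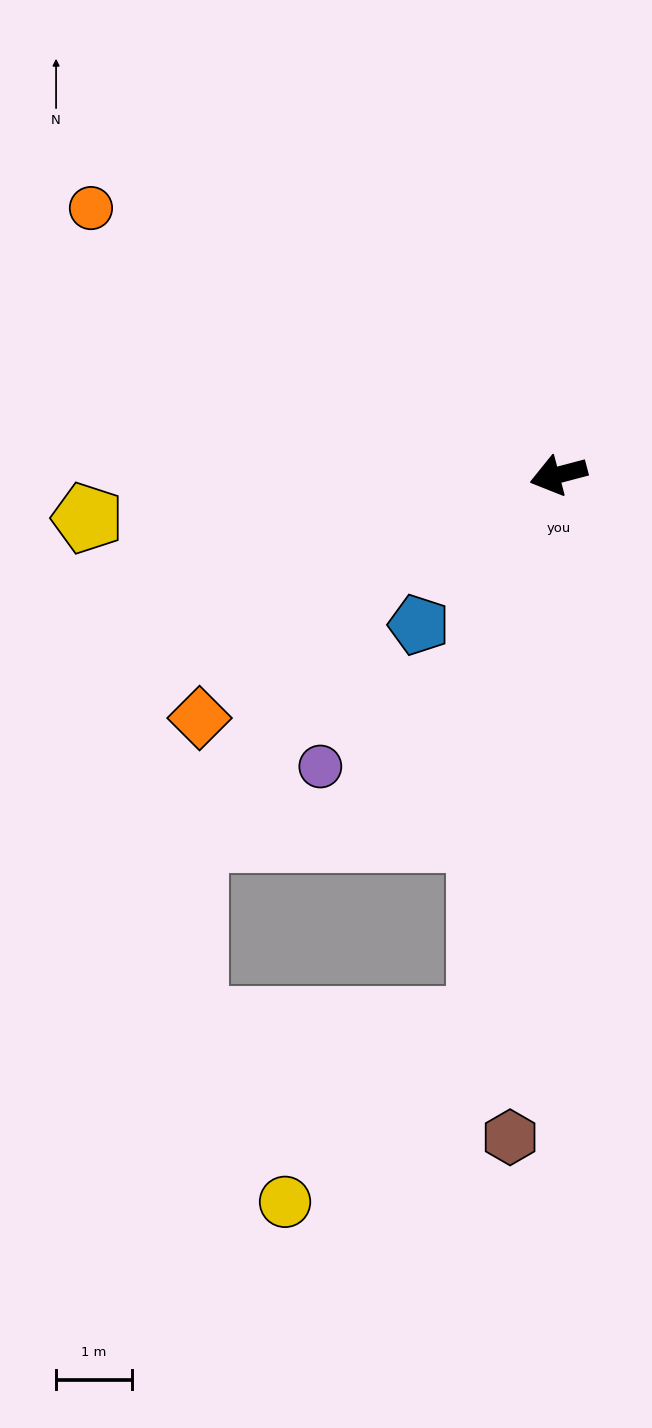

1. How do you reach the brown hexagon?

turn left 71°, forward 8.8 m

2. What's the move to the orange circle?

turn right 44°, forward 7.1 m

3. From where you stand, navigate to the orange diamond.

turn left 19°, forward 5.7 m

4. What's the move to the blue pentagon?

turn left 32°, forward 2.7 m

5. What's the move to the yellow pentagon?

turn right 9°, forward 6.2 m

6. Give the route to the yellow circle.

blocked — turn left 67°, forward 7.2 m, then turn right 38°, forward 3.5 m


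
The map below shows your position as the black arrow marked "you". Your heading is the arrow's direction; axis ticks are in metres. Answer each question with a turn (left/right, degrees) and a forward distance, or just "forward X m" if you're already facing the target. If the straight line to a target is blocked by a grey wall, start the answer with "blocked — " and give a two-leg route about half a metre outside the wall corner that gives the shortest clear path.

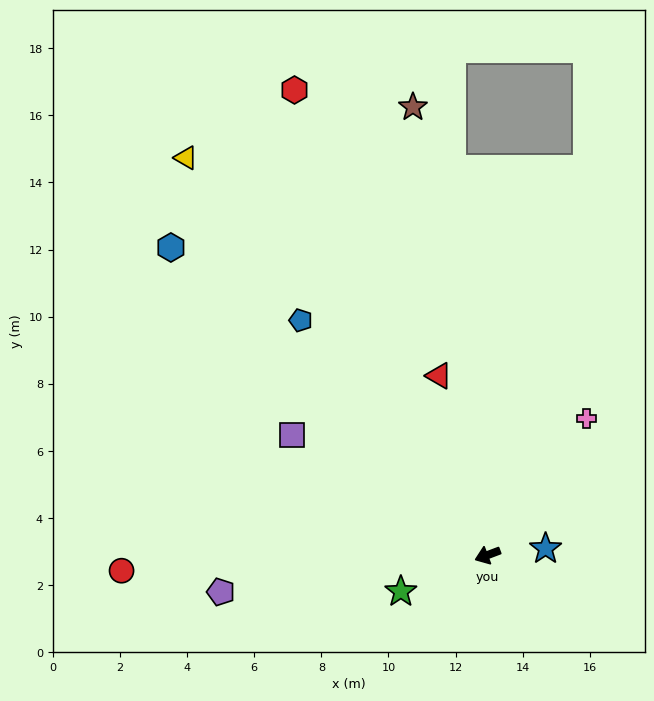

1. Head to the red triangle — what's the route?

turn right 96°, forward 5.5 m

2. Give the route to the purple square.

turn right 52°, forward 6.8 m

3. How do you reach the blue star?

turn left 166°, forward 1.7 m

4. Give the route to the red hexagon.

turn right 88°, forward 15.0 m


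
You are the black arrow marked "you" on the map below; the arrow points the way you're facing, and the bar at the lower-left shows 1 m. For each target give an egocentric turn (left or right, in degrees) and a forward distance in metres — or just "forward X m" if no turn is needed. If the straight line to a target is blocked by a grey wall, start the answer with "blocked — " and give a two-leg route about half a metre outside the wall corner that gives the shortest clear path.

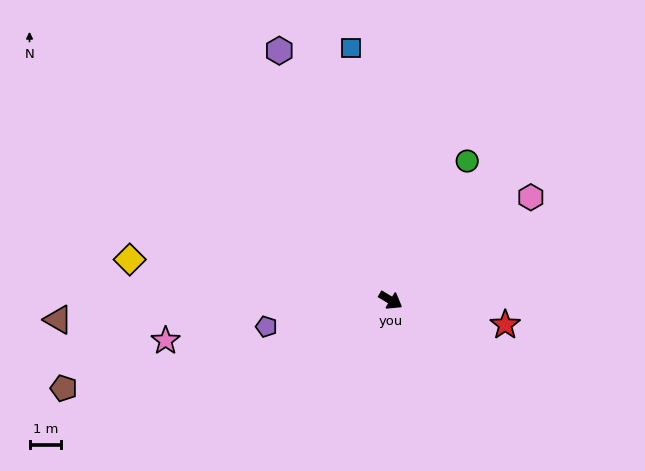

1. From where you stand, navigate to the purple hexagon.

turn left 145°, forward 8.6 m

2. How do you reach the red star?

turn left 19°, forward 3.7 m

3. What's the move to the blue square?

turn left 130°, forward 8.0 m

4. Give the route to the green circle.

turn left 92°, forward 5.0 m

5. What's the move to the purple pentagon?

turn right 137°, forward 4.0 m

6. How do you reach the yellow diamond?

turn right 158°, forward 8.3 m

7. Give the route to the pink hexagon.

turn left 67°, forward 5.5 m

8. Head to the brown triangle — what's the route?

turn right 146°, forward 10.5 m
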